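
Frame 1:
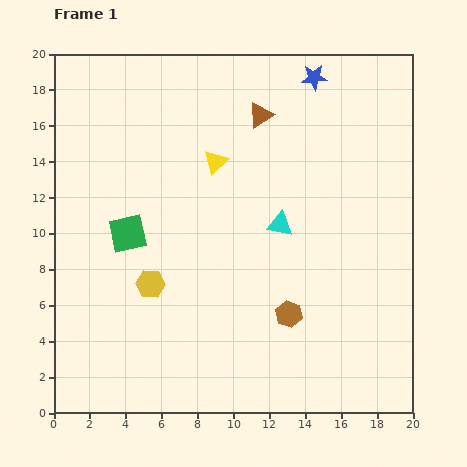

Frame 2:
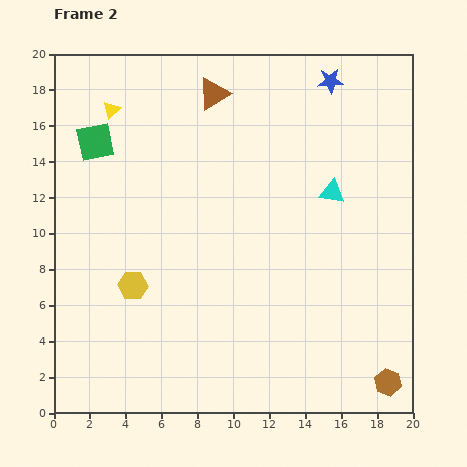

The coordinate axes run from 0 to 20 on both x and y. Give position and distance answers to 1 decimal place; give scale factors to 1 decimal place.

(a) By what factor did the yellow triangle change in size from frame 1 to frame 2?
0.7×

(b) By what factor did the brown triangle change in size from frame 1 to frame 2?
1.3×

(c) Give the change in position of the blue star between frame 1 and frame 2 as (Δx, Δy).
(0.9, -0.2)

The blue star was at (14.5, 18.7) in frame 1 and (15.4, 18.5) in frame 2.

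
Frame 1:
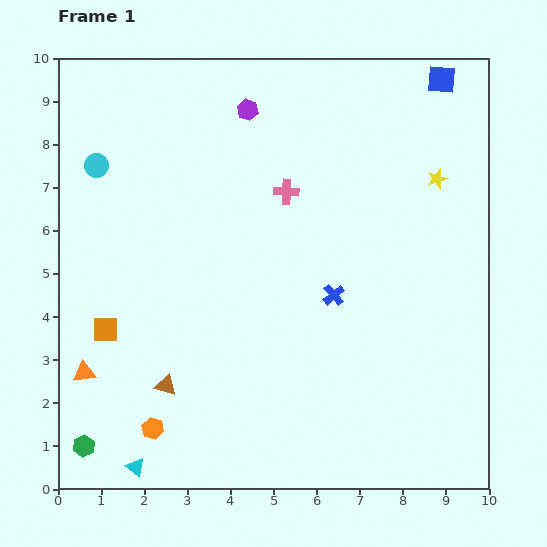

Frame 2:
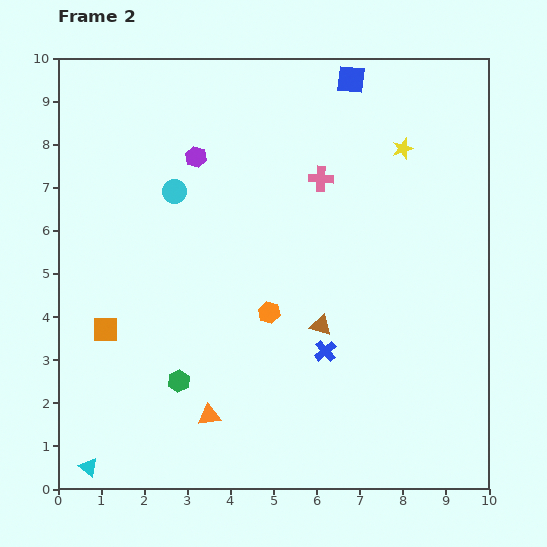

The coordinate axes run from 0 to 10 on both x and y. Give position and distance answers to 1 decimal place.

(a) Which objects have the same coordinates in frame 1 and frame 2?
the orange square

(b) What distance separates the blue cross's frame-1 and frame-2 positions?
1.3

The blue cross moved from (6.4, 4.5) to (6.2, 3.2), a distance of √(0.2² + 1.3²) ≈ 1.3.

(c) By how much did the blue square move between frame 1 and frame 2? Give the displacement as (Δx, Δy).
(-2.1, 0.0)

The blue square was at (8.9, 9.5) in frame 1 and (6.8, 9.5) in frame 2.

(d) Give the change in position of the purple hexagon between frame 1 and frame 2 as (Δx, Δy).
(-1.2, -1.1)

The purple hexagon was at (4.4, 8.8) in frame 1 and (3.2, 7.7) in frame 2.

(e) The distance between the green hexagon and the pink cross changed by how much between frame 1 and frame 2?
-1.8

Distance in frame 1: 7.5. Distance in frame 2: 5.7.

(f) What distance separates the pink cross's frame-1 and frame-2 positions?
0.9

The pink cross moved from (5.3, 6.9) to (6.1, 7.2), a distance of √(0.8² + 0.3²) ≈ 0.9.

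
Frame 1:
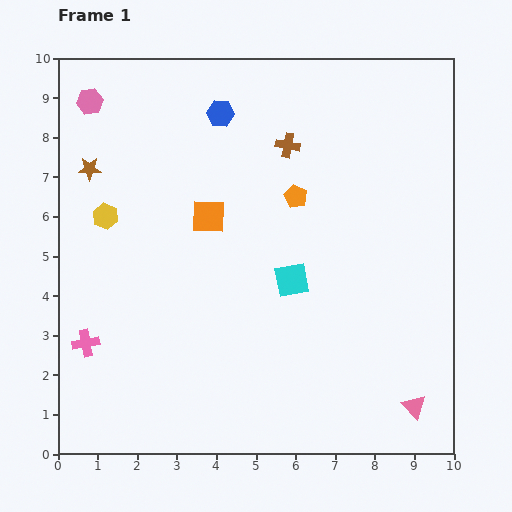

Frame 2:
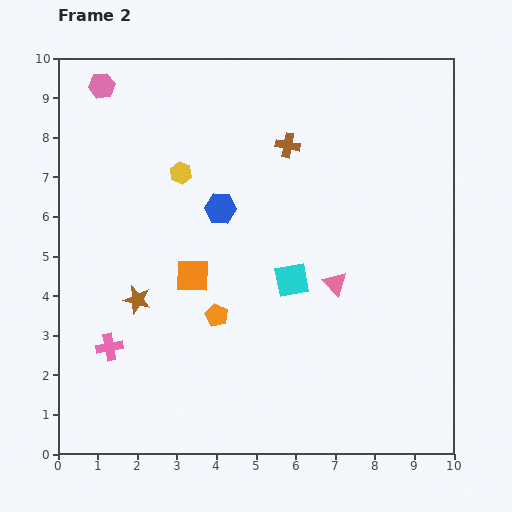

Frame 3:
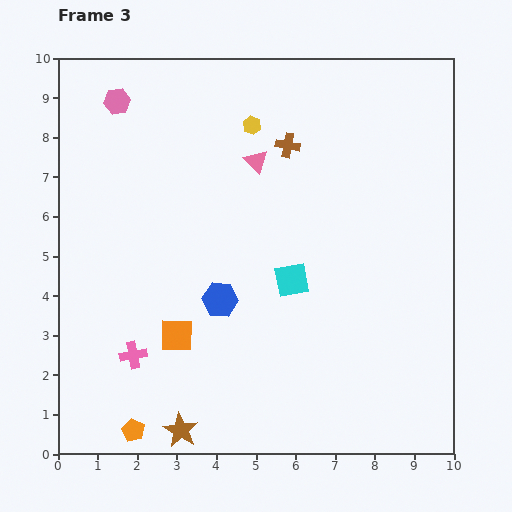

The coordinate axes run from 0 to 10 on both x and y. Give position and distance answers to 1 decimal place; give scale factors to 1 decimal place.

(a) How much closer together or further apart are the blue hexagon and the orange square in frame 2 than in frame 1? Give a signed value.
-0.8

Distance in frame 1: 2.6. Distance in frame 2: 1.8.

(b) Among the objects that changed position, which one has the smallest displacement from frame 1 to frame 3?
the pink hexagon

(moved 0.7)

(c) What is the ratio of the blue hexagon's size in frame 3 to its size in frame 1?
1.3×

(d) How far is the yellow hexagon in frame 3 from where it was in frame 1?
4.4

The yellow hexagon moved from (1.2, 6.0) to (4.9, 8.3), a distance of √(3.7² + 2.3²) ≈ 4.4.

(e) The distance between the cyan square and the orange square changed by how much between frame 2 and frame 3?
+0.7

Distance in frame 2: 2.5. Distance in frame 3: 3.2.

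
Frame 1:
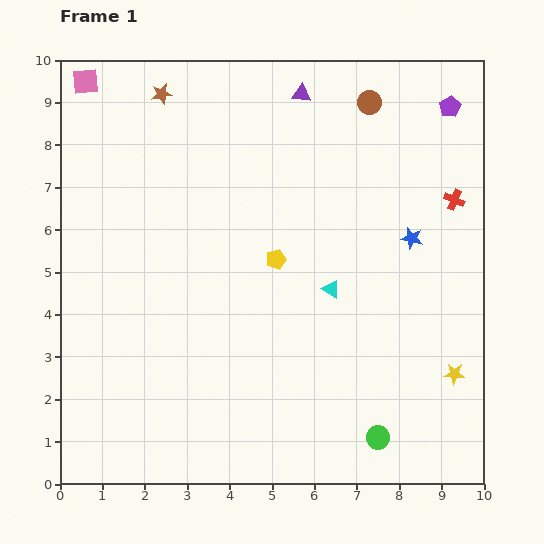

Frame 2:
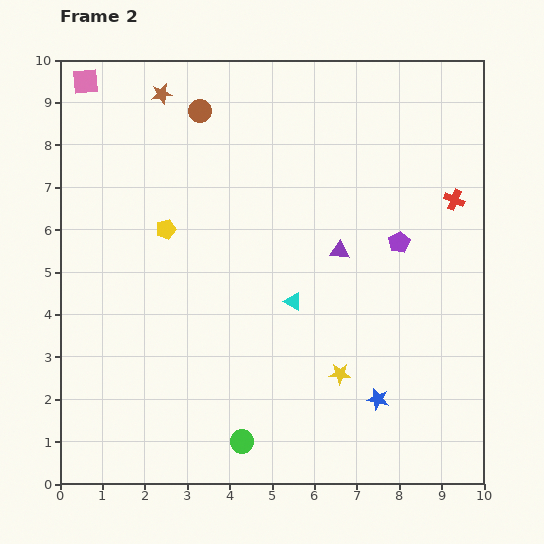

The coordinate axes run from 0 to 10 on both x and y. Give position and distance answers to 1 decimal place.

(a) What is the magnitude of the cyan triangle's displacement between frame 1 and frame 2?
0.9

The cyan triangle moved from (6.4, 4.6) to (5.5, 4.3), a distance of √(0.9² + 0.3²) ≈ 0.9.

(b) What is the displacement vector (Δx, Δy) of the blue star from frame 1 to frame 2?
(-0.8, -3.8)

The blue star was at (8.3, 5.8) in frame 1 and (7.5, 2.0) in frame 2.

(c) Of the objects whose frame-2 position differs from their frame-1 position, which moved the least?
the cyan triangle

(moved 0.9)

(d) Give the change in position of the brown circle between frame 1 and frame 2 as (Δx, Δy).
(-4.0, -0.2)

The brown circle was at (7.3, 9.0) in frame 1 and (3.3, 8.8) in frame 2.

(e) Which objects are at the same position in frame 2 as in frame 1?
the red cross, the pink square, the brown star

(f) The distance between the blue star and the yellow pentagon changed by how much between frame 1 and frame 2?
+3.2

Distance in frame 1: 3.2. Distance in frame 2: 6.4.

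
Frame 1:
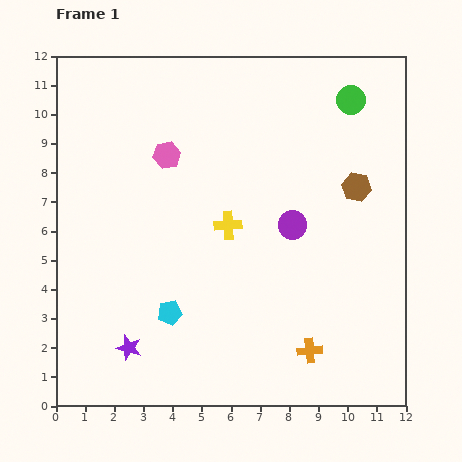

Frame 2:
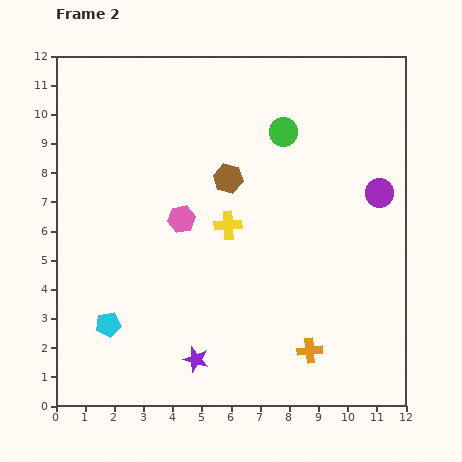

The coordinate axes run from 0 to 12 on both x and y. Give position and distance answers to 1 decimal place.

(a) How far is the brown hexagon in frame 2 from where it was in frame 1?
4.4

The brown hexagon moved from (10.3, 7.5) to (5.9, 7.8), a distance of √(4.4² + 0.3²) ≈ 4.4.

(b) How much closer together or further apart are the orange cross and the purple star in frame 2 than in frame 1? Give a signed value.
-2.3

Distance in frame 1: 6.2. Distance in frame 2: 3.9.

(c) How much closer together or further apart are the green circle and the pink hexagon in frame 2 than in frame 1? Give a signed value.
-2.0

Distance in frame 1: 6.6. Distance in frame 2: 4.6.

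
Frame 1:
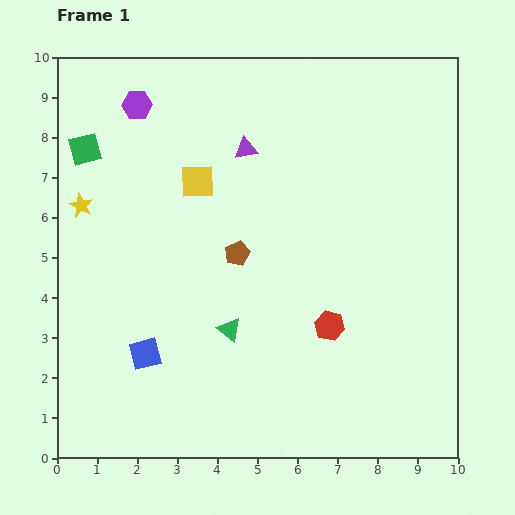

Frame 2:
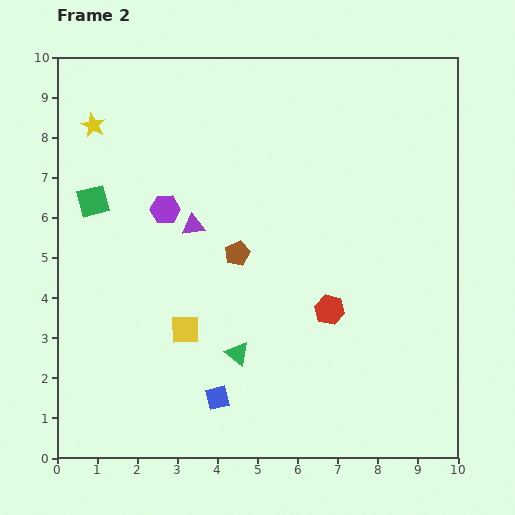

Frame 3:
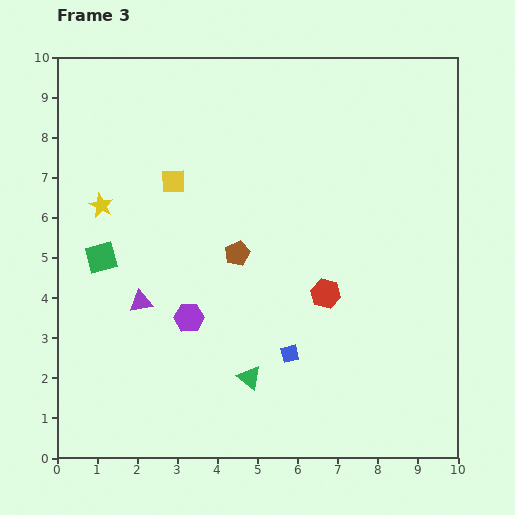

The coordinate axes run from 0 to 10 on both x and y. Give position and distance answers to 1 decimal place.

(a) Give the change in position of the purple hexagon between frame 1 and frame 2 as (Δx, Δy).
(0.7, -2.6)

The purple hexagon was at (2.0, 8.8) in frame 1 and (2.7, 6.2) in frame 2.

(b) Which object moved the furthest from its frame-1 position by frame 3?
the purple hexagon

(moved 5.5; next 4.6)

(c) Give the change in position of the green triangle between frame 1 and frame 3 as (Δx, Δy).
(0.5, -1.2)

The green triangle was at (4.3, 3.2) in frame 1 and (4.8, 2.0) in frame 3.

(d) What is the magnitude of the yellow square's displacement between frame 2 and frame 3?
3.7

The yellow square moved from (3.2, 3.2) to (2.9, 6.9), a distance of √(0.3² + 3.7²) ≈ 3.7.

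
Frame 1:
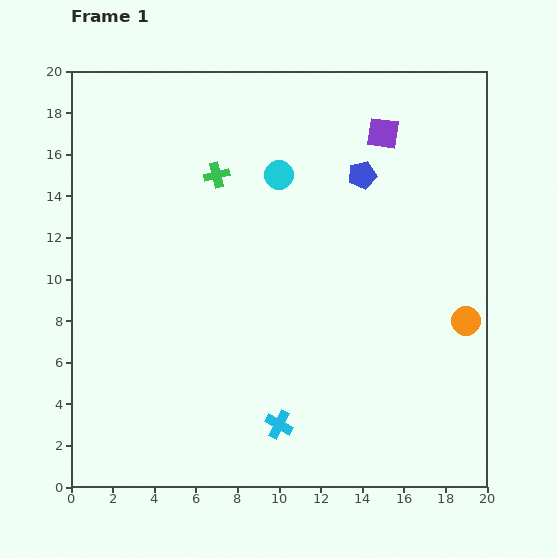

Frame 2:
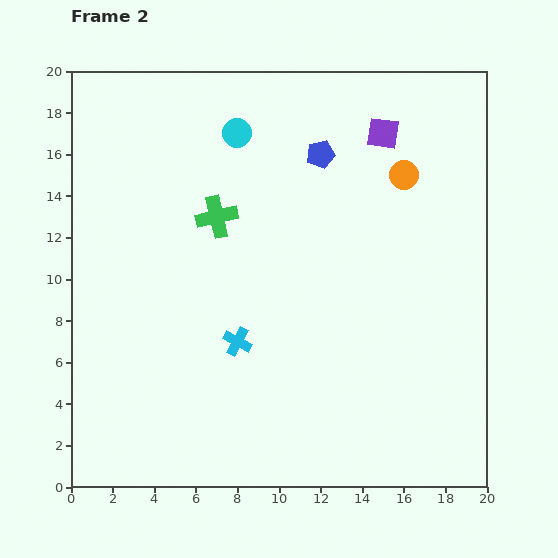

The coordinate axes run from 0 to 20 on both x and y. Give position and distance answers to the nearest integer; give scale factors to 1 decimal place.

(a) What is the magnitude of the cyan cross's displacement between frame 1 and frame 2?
4

The cyan cross moved from (10, 3) to (8, 7), a distance of √(2² + 4²) ≈ 4.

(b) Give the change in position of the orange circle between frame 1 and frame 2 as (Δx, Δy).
(-3, 7)

The orange circle was at (19, 8) in frame 1 and (16, 15) in frame 2.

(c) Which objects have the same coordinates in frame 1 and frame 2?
the purple square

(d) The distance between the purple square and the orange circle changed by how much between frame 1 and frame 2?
-8

Distance in frame 1: 10. Distance in frame 2: 2.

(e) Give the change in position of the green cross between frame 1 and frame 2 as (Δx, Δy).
(0, -2)

The green cross was at (7, 15) in frame 1 and (7, 13) in frame 2.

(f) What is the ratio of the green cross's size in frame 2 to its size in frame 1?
1.6×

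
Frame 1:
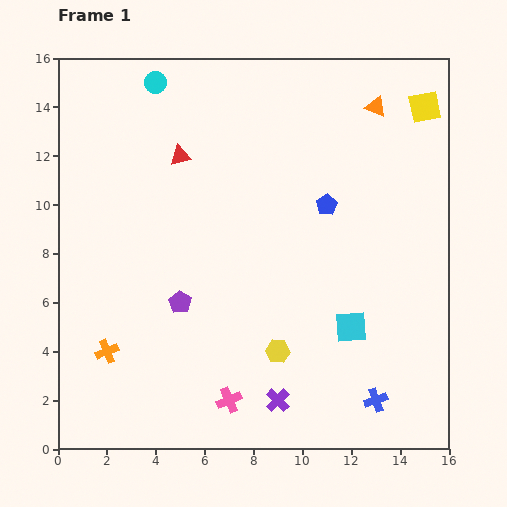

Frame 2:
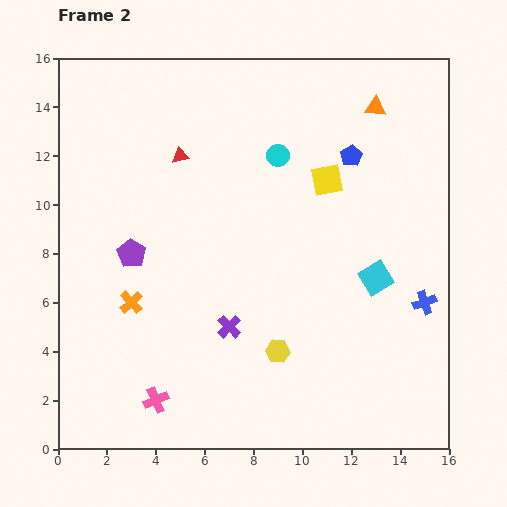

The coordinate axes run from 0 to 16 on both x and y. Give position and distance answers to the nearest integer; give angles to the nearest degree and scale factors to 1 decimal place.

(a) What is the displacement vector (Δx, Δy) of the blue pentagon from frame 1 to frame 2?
(1, 2)

The blue pentagon was at (11, 10) in frame 1 and (12, 12) in frame 2.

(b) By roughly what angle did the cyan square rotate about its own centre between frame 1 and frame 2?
28° counter-clockwise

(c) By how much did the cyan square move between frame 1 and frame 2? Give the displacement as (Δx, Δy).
(1, 2)

The cyan square was at (12, 5) in frame 1 and (13, 7) in frame 2.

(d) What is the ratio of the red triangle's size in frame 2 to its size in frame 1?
0.8×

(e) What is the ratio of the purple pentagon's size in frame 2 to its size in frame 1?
1.3×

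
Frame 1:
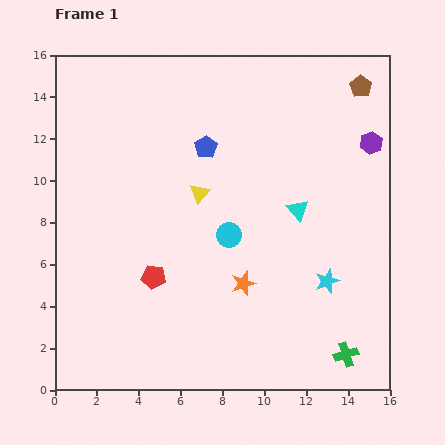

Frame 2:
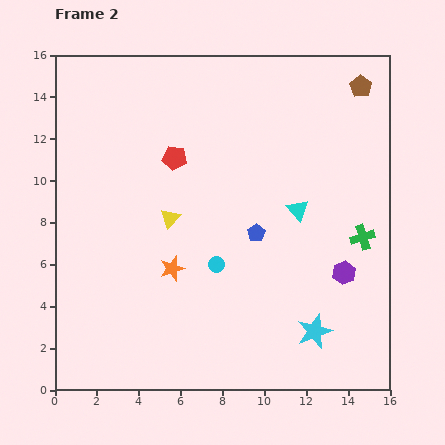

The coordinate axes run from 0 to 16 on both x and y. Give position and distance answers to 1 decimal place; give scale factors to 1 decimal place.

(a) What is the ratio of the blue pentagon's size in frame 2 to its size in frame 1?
0.8×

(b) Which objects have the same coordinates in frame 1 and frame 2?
the cyan triangle, the brown pentagon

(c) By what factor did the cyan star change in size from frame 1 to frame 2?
1.4×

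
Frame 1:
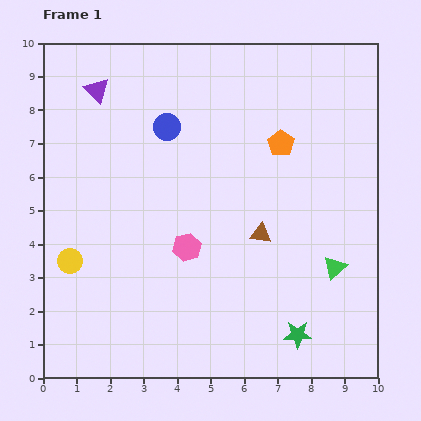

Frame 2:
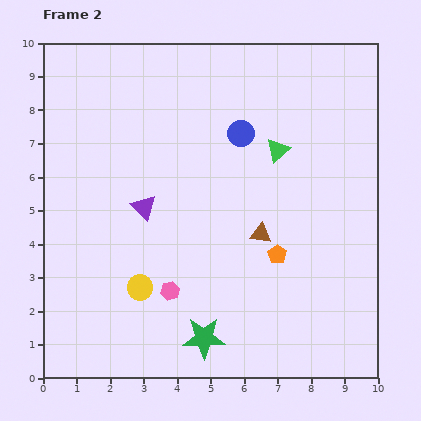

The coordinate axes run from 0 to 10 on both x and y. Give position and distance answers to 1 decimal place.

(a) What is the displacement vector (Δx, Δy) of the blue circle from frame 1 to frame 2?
(2.2, -0.2)

The blue circle was at (3.7, 7.5) in frame 1 and (5.9, 7.3) in frame 2.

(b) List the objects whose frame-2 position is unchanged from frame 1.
the brown triangle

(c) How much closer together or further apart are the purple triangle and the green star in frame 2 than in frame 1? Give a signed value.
-5.1

Distance in frame 1: 9.4. Distance in frame 2: 4.3.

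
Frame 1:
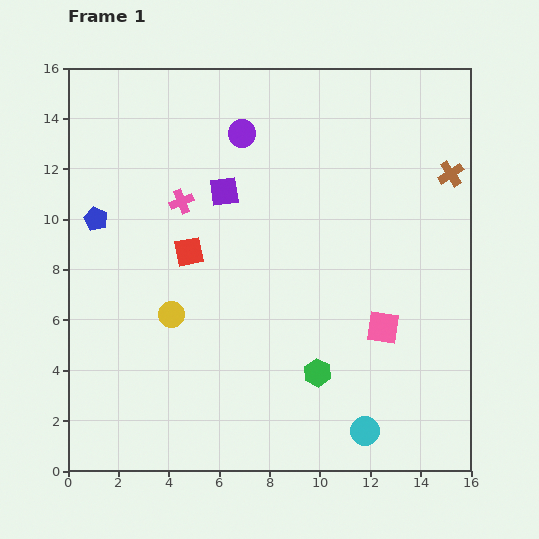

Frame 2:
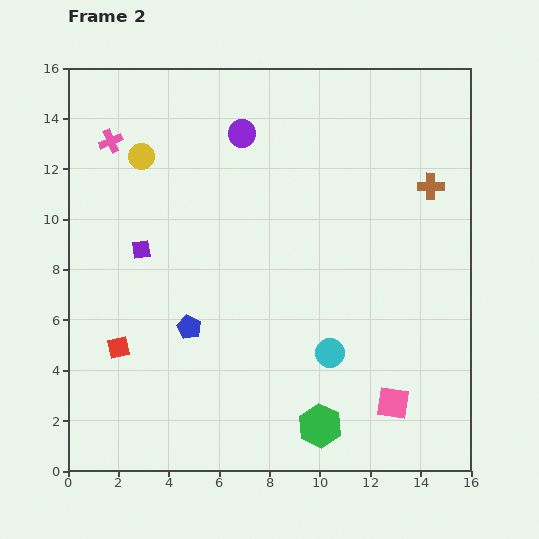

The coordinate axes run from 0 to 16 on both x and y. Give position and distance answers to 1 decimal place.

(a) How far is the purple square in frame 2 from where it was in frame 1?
4.0

The purple square moved from (6.2, 11.1) to (2.9, 8.8), a distance of √(3.3² + 2.3²) ≈ 4.0.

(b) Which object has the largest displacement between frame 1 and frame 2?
the yellow circle

(moved 6.4; next 5.7)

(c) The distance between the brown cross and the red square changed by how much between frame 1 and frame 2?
+3.1

Distance in frame 1: 10.9. Distance in frame 2: 14.0.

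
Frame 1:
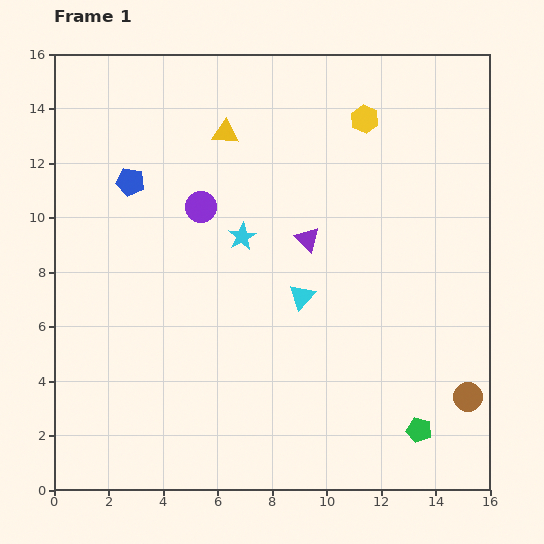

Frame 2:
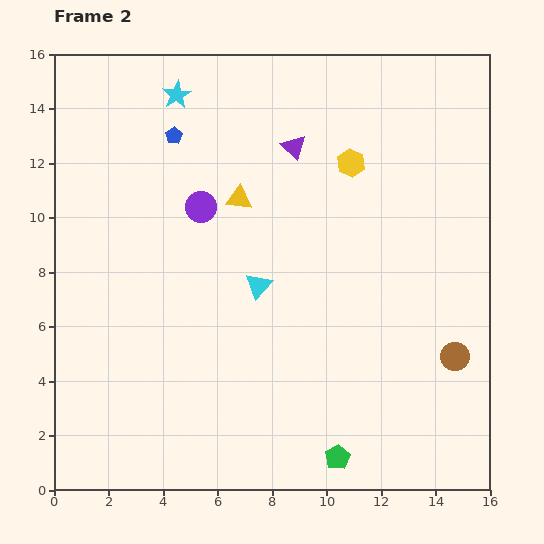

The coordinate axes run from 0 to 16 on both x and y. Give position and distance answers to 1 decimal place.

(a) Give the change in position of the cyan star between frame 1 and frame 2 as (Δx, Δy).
(-2.4, 5.2)

The cyan star was at (6.9, 9.3) in frame 1 and (4.5, 14.5) in frame 2.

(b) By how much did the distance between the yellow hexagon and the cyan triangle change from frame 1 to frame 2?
-1.3

Distance in frame 1: 6.9. Distance in frame 2: 5.6.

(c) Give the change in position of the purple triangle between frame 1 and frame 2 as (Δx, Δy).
(-0.5, 3.4)

The purple triangle was at (9.3, 9.2) in frame 1 and (8.8, 12.6) in frame 2.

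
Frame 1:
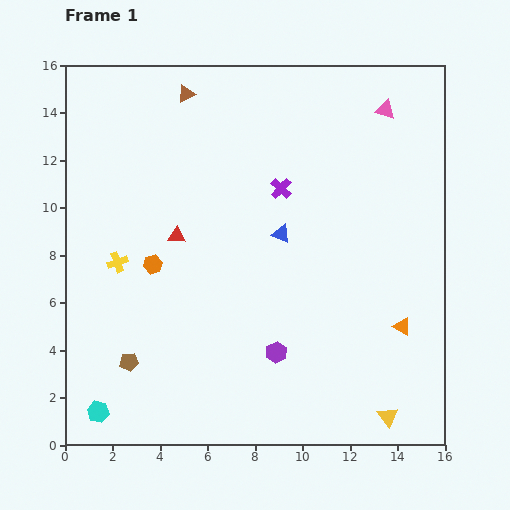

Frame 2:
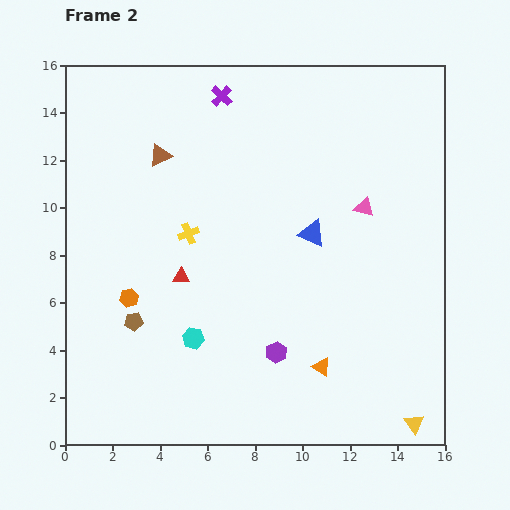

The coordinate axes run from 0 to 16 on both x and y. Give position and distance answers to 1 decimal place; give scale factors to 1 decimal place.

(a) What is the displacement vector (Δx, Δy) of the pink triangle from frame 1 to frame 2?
(-0.9, -4.1)

The pink triangle was at (13.5, 14.1) in frame 1 and (12.6, 10.0) in frame 2.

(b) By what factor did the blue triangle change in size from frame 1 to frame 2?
1.5×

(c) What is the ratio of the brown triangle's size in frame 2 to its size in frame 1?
1.3×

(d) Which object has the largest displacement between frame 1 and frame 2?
the cyan hexagon

(moved 5.1; next 4.6)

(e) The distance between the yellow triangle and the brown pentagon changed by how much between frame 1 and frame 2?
+1.5

Distance in frame 1: 11.1. Distance in frame 2: 12.6.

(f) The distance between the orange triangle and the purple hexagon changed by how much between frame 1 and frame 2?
-3.4

Distance in frame 1: 5.4. Distance in frame 2: 2.0.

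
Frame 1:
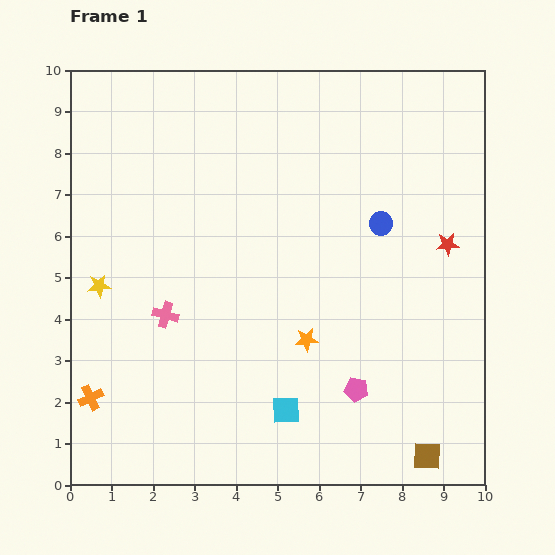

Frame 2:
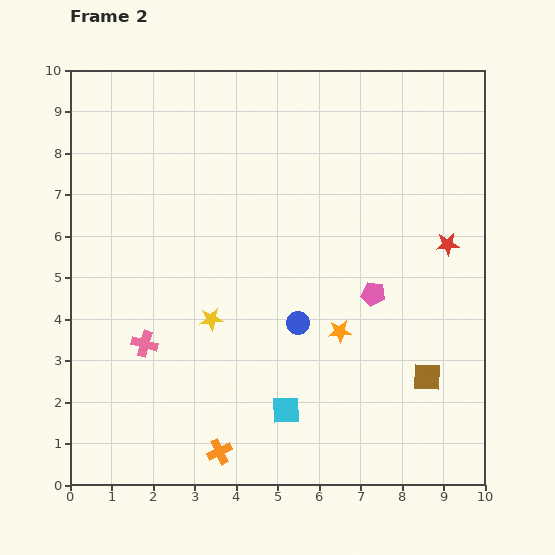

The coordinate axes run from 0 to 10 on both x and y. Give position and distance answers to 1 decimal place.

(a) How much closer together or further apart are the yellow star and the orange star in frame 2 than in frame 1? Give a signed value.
-2.1

Distance in frame 1: 5.2. Distance in frame 2: 3.1.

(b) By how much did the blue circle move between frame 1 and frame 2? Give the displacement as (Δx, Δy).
(-2.0, -2.4)

The blue circle was at (7.5, 6.3) in frame 1 and (5.5, 3.9) in frame 2.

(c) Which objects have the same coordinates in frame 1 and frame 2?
the red star, the cyan square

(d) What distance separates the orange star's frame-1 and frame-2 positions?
0.8

The orange star moved from (5.7, 3.5) to (6.5, 3.7), a distance of √(0.8² + 0.2²) ≈ 0.8.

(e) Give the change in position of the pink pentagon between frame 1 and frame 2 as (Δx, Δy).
(0.4, 2.3)

The pink pentagon was at (6.9, 2.3) in frame 1 and (7.3, 4.6) in frame 2.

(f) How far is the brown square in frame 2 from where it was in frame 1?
1.9

The brown square moved from (8.6, 0.7) to (8.6, 2.6), a distance of √(0.0² + 1.9²) ≈ 1.9.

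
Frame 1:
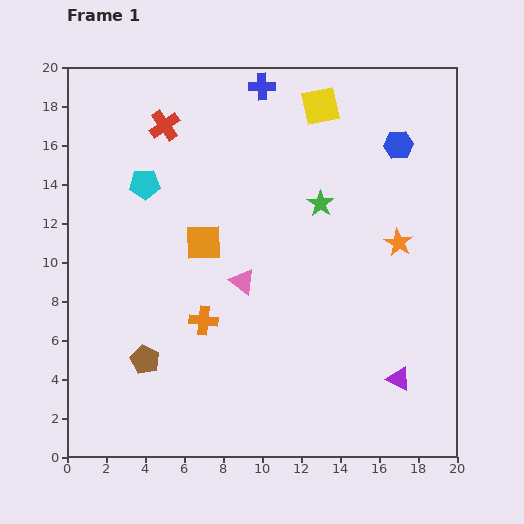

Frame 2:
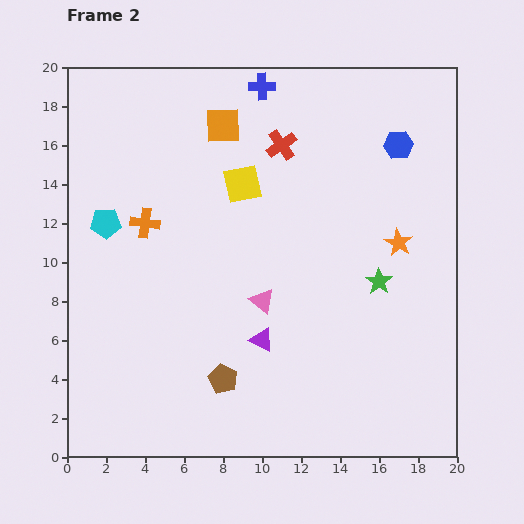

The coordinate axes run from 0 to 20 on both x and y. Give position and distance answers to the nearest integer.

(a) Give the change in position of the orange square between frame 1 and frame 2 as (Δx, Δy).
(1, 6)

The orange square was at (7, 11) in frame 1 and (8, 17) in frame 2.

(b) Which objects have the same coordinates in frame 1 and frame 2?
the orange star, the blue hexagon, the blue cross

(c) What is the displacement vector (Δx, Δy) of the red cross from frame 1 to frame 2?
(6, -1)

The red cross was at (5, 17) in frame 1 and (11, 16) in frame 2.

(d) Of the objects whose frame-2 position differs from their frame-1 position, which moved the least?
the pink triangle

(moved 1)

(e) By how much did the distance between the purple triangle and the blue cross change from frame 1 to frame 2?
-4

Distance in frame 1: 17. Distance in frame 2: 13.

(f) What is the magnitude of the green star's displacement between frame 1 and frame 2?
5

The green star moved from (13, 13) to (16, 9), a distance of √(3² + 4²) ≈ 5.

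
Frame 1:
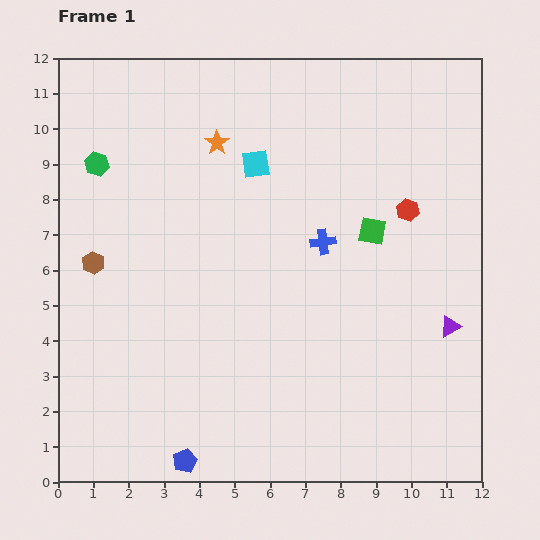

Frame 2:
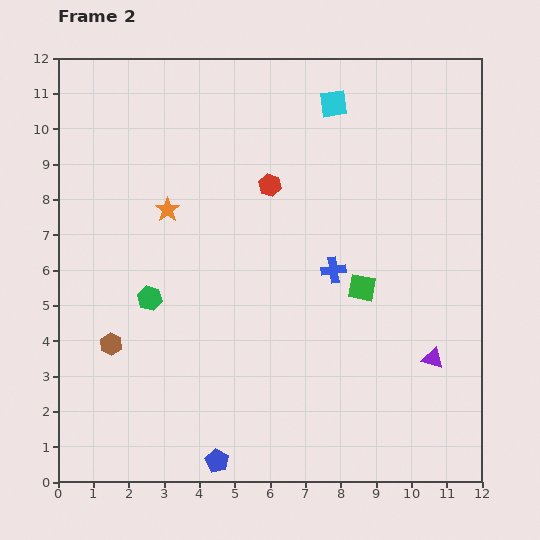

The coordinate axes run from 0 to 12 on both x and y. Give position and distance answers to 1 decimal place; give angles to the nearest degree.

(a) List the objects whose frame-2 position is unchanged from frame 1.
none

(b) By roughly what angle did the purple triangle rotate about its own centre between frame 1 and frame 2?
45° clockwise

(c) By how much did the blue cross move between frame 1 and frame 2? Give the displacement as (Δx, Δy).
(0.3, -0.8)

The blue cross was at (7.5, 6.8) in frame 1 and (7.8, 6.0) in frame 2.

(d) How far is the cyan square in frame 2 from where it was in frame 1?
2.8

The cyan square moved from (5.6, 9.0) to (7.8, 10.7), a distance of √(2.2² + 1.7²) ≈ 2.8.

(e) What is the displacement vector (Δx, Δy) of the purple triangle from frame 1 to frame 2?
(-0.5, -0.9)

The purple triangle was at (11.1, 4.4) in frame 1 and (10.6, 3.5) in frame 2.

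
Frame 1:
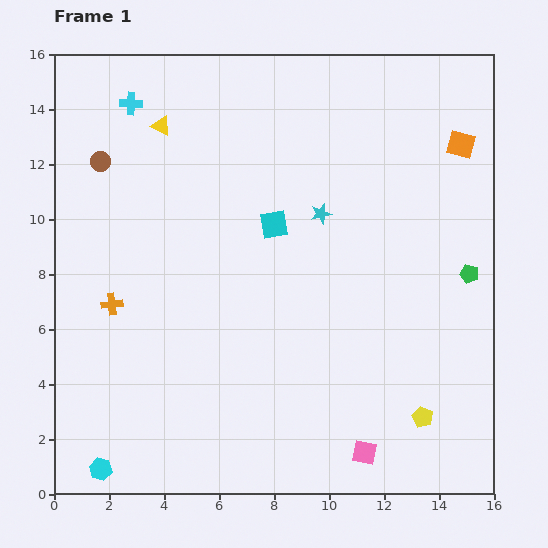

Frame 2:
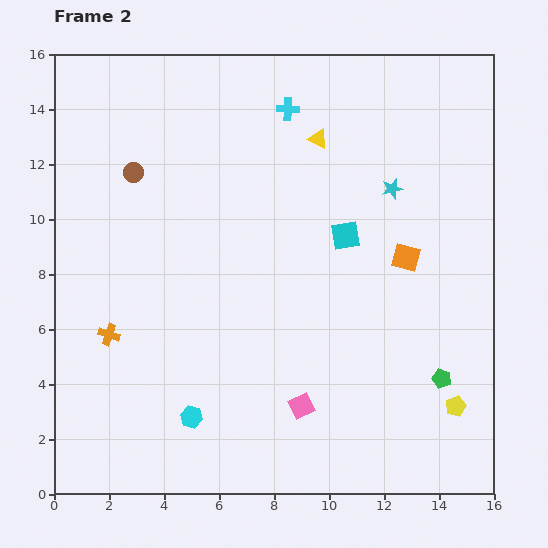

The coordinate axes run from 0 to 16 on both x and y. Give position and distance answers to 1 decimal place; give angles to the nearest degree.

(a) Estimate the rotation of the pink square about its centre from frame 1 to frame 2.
38° counter-clockwise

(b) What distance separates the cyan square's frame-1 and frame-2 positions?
2.6

The cyan square moved from (8.0, 9.8) to (10.6, 9.4), a distance of √(2.6² + 0.4²) ≈ 2.6.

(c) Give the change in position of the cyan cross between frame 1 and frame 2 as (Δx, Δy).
(5.7, -0.2)

The cyan cross was at (2.8, 14.2) in frame 1 and (8.5, 14.0) in frame 2.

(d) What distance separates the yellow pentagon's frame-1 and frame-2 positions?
1.3

The yellow pentagon moved from (13.4, 2.8) to (14.6, 3.2), a distance of √(1.2² + 0.4²) ≈ 1.3.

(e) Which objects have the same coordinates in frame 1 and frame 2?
none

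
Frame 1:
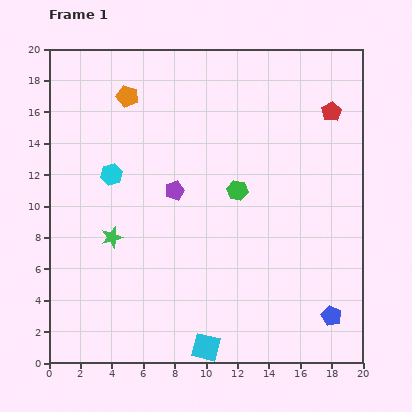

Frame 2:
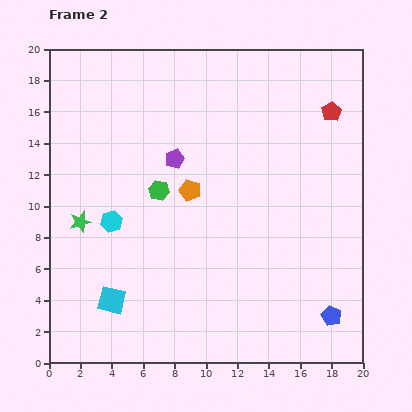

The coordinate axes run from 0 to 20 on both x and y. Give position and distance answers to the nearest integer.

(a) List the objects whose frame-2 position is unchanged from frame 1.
the red pentagon, the blue pentagon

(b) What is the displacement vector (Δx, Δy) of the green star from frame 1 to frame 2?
(-2, 1)

The green star was at (4, 8) in frame 1 and (2, 9) in frame 2.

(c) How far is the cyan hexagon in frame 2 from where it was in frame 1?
3

The cyan hexagon moved from (4, 12) to (4, 9), a distance of √(0² + 3²) ≈ 3.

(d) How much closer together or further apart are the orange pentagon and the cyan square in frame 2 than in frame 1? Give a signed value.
-8

Distance in frame 1: 17. Distance in frame 2: 9.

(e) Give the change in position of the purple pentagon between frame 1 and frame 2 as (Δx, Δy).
(0, 2)

The purple pentagon was at (8, 11) in frame 1 and (8, 13) in frame 2.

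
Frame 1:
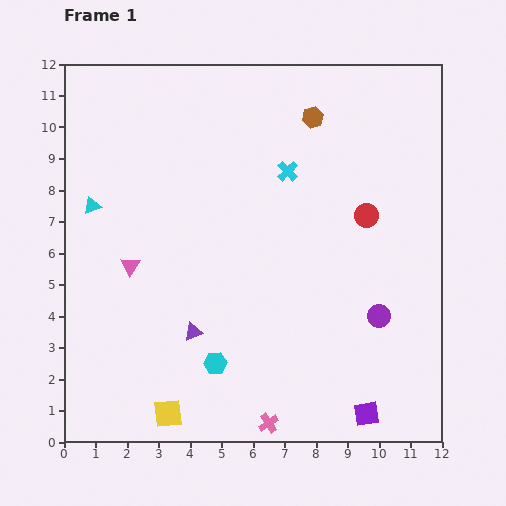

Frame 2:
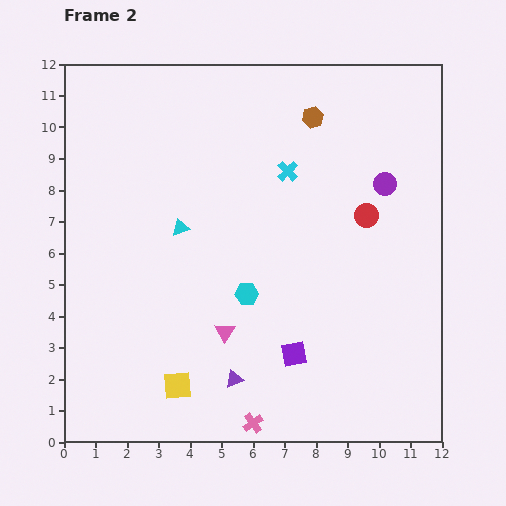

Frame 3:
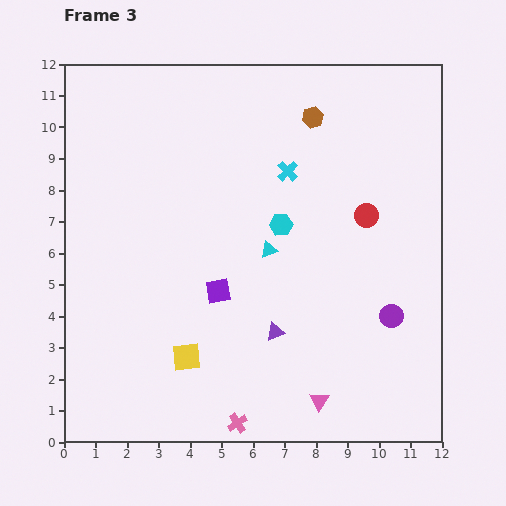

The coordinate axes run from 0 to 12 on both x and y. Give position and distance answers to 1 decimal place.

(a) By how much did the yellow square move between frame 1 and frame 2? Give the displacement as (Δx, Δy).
(0.3, 0.9)

The yellow square was at (3.3, 0.9) in frame 1 and (3.6, 1.8) in frame 2.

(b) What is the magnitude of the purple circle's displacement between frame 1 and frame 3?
0.4

The purple circle moved from (10.0, 4.0) to (10.4, 4.0), a distance of √(0.4² + 0.0²) ≈ 0.4.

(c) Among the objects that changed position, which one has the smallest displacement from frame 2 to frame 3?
the pink cross

(moved 0.5)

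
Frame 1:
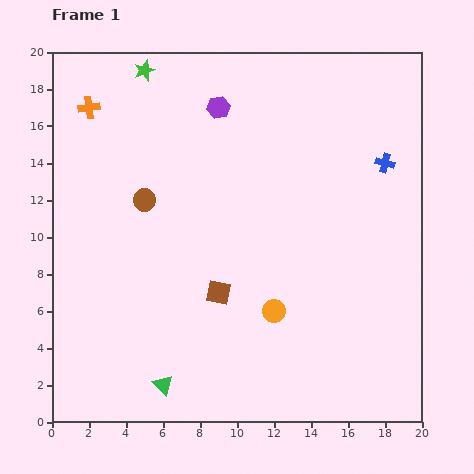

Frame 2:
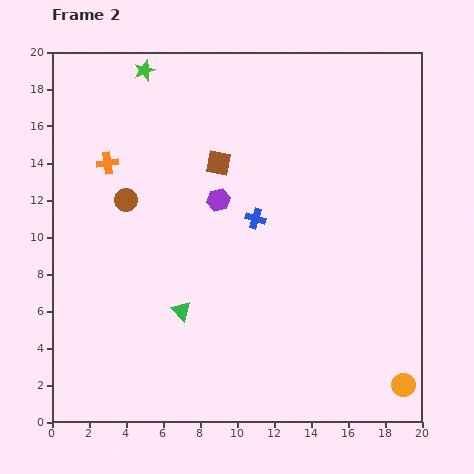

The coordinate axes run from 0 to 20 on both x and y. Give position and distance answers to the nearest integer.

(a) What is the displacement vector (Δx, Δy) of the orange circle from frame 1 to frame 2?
(7, -4)

The orange circle was at (12, 6) in frame 1 and (19, 2) in frame 2.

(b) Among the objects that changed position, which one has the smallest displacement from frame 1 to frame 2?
the brown circle

(moved 1)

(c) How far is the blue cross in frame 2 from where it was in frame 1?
8

The blue cross moved from (18, 14) to (11, 11), a distance of √(7² + 3²) ≈ 8.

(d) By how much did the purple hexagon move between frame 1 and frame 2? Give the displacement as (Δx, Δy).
(0, -5)

The purple hexagon was at (9, 17) in frame 1 and (9, 12) in frame 2.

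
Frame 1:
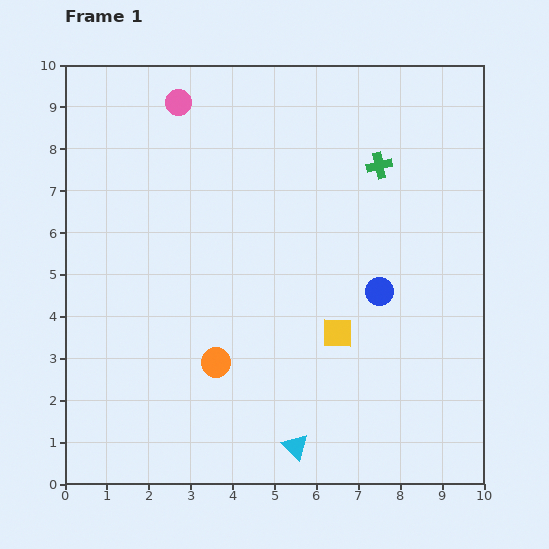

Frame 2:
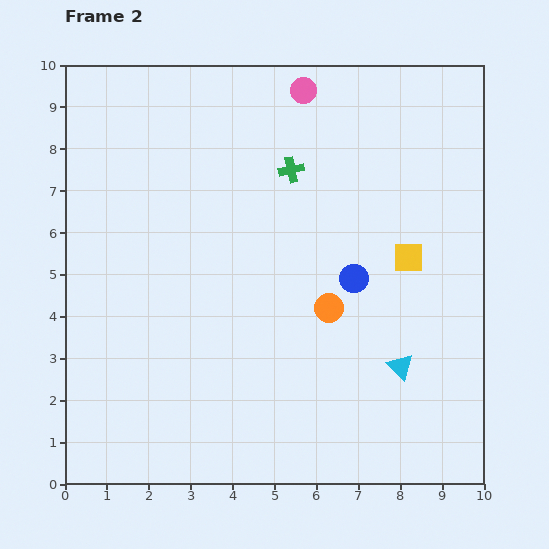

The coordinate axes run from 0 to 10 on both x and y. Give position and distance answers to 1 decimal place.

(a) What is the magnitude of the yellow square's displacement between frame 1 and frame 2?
2.5

The yellow square moved from (6.5, 3.6) to (8.2, 5.4), a distance of √(1.7² + 1.8²) ≈ 2.5.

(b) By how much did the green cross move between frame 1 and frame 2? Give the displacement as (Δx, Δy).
(-2.1, -0.1)

The green cross was at (7.5, 7.6) in frame 1 and (5.4, 7.5) in frame 2.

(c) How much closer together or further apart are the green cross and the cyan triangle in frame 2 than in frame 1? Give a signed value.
-1.6

Distance in frame 1: 7.0. Distance in frame 2: 5.4.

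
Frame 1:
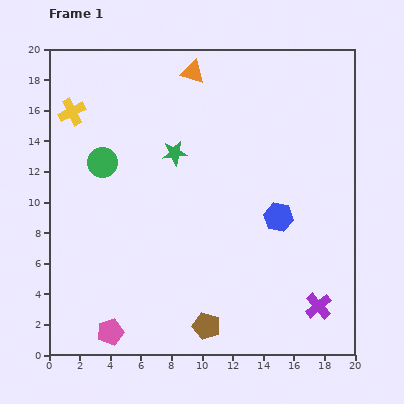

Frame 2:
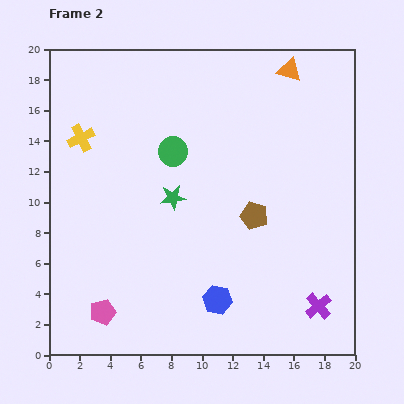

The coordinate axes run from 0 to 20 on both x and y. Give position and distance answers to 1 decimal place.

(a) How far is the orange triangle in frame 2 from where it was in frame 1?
6.3

The orange triangle moved from (9.4, 18.5) to (15.7, 18.6), a distance of √(6.3² + 0.1²) ≈ 6.3.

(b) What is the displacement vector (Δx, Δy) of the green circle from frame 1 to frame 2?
(4.6, 0.7)

The green circle was at (3.5, 12.6) in frame 1 and (8.1, 13.3) in frame 2.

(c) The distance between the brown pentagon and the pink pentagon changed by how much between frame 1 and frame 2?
+5.4

Distance in frame 1: 6.3. Distance in frame 2: 11.7.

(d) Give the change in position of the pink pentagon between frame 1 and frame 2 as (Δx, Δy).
(-0.5, 1.3)

The pink pentagon was at (4.0, 1.5) in frame 1 and (3.5, 2.8) in frame 2.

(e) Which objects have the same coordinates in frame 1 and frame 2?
the purple cross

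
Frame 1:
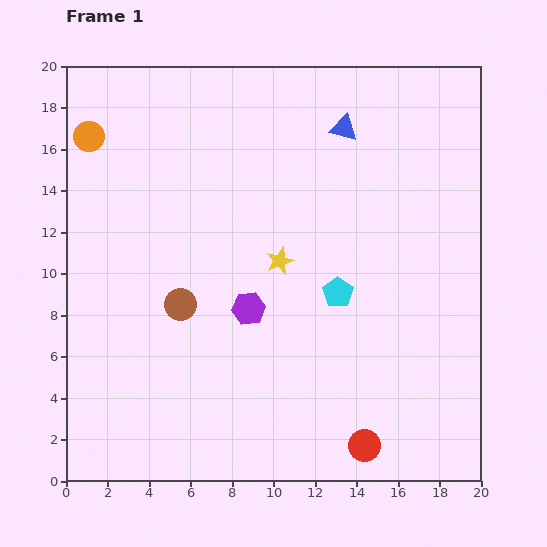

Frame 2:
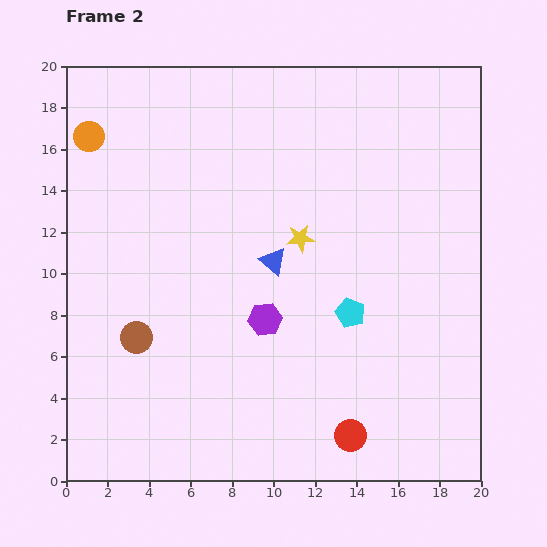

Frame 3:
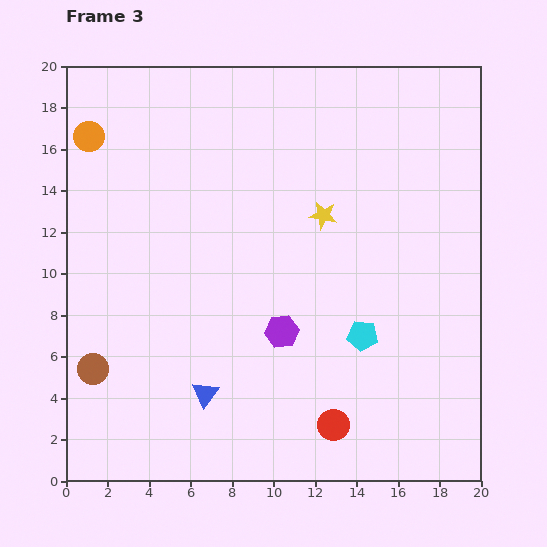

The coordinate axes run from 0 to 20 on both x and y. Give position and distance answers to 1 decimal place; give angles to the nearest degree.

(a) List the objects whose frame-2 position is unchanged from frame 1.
the orange circle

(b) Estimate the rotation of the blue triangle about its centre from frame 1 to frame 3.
52° clockwise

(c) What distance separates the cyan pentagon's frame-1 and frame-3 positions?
2.4

The cyan pentagon moved from (13.1, 9.1) to (14.3, 7.0), a distance of √(1.2² + 2.1²) ≈ 2.4.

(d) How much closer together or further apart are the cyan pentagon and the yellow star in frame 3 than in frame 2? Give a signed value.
+1.8

Distance in frame 2: 4.3. Distance in frame 3: 6.1.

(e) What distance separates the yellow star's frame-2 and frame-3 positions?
1.6

The yellow star moved from (11.3, 11.7) to (12.4, 12.8), a distance of √(1.1² + 1.1²) ≈ 1.6.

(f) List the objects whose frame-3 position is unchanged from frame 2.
the orange circle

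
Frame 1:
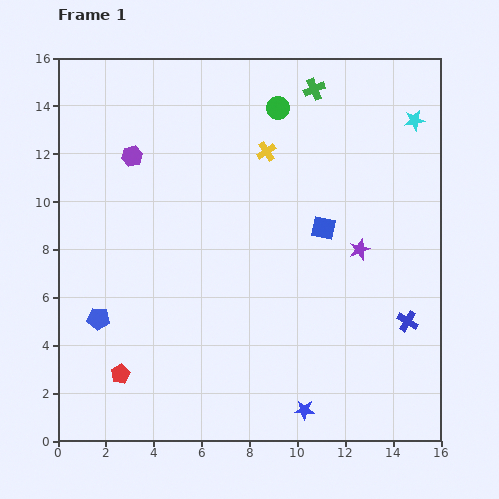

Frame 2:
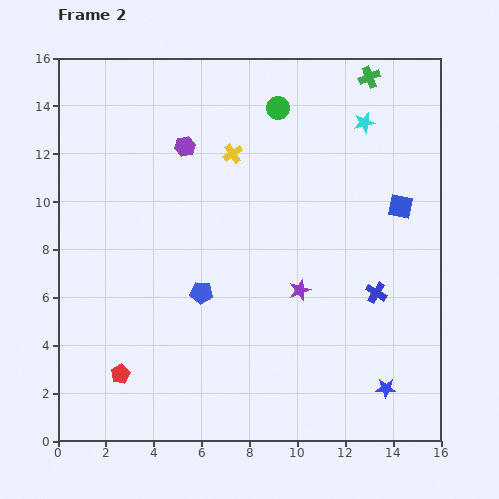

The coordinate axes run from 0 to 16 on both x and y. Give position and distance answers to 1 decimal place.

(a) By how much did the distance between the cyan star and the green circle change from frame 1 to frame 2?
-2.1

Distance in frame 1: 5.7. Distance in frame 2: 3.6.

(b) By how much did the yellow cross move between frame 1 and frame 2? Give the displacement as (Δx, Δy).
(-1.4, -0.1)

The yellow cross was at (8.7, 12.1) in frame 1 and (7.3, 12.0) in frame 2.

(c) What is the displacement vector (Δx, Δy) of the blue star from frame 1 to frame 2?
(3.4, 0.9)

The blue star was at (10.3, 1.3) in frame 1 and (13.7, 2.2) in frame 2.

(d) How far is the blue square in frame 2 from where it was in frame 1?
3.3

The blue square moved from (11.1, 8.9) to (14.3, 9.8), a distance of √(3.2² + 0.9²) ≈ 3.3.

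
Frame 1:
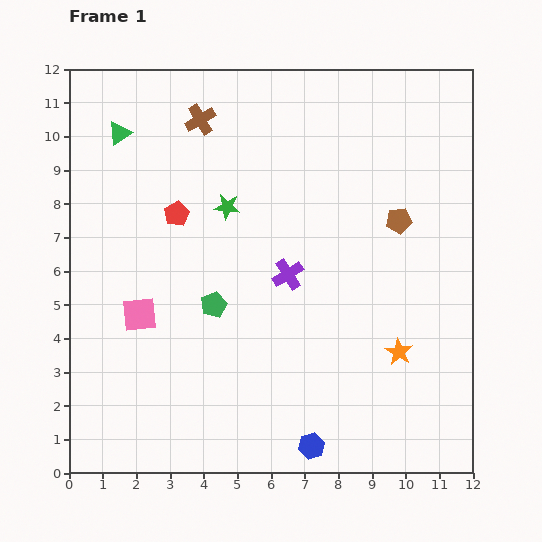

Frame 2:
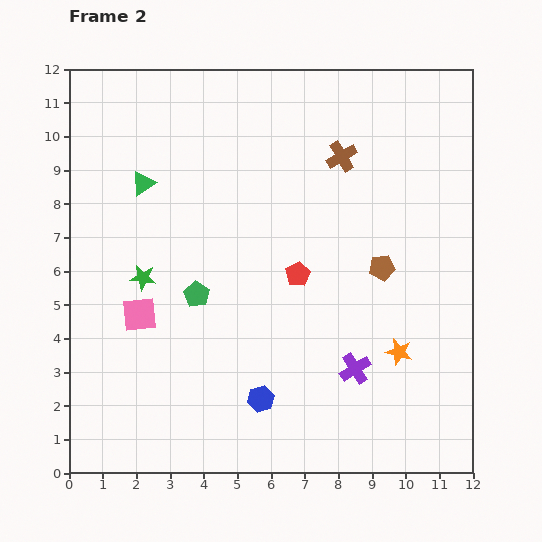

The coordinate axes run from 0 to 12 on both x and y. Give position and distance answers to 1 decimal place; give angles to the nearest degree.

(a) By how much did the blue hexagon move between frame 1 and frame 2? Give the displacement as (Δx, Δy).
(-1.5, 1.4)

The blue hexagon was at (7.2, 0.8) in frame 1 and (5.7, 2.2) in frame 2.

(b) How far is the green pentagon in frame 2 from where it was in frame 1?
0.6

The green pentagon moved from (4.3, 5.0) to (3.8, 5.3), a distance of √(0.5² + 0.3²) ≈ 0.6.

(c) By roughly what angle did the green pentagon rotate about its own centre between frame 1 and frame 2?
17° counter-clockwise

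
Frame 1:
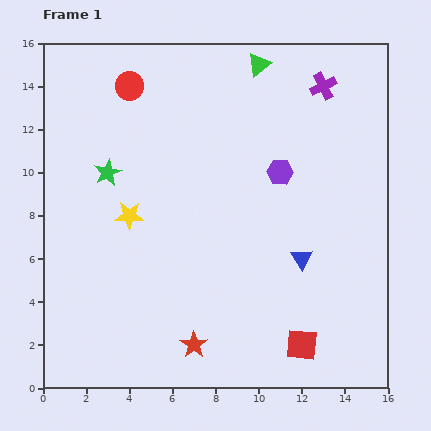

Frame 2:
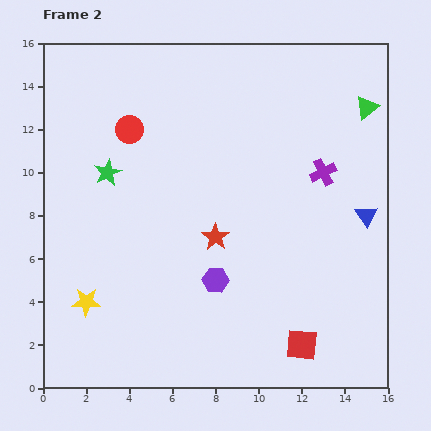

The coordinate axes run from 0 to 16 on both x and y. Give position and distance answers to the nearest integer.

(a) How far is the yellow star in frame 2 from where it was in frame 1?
4

The yellow star moved from (4, 8) to (2, 4), a distance of √(2² + 4²) ≈ 4.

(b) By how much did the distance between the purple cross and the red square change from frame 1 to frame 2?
-4

Distance in frame 1: 12. Distance in frame 2: 8.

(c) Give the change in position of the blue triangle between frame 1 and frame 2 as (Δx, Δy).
(3, 2)

The blue triangle was at (12, 6) in frame 1 and (15, 8) in frame 2.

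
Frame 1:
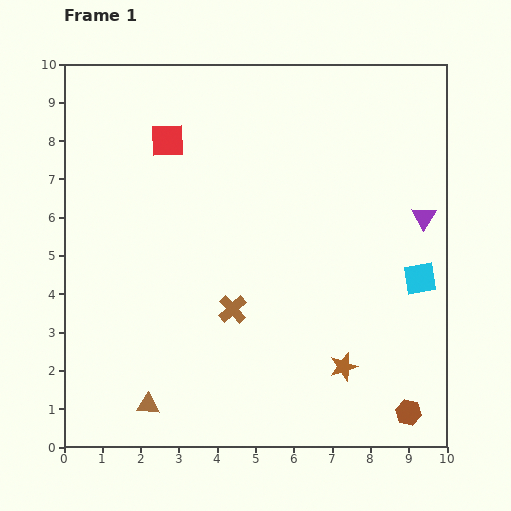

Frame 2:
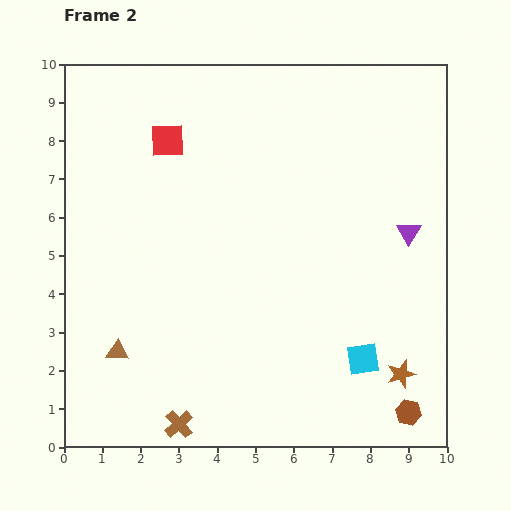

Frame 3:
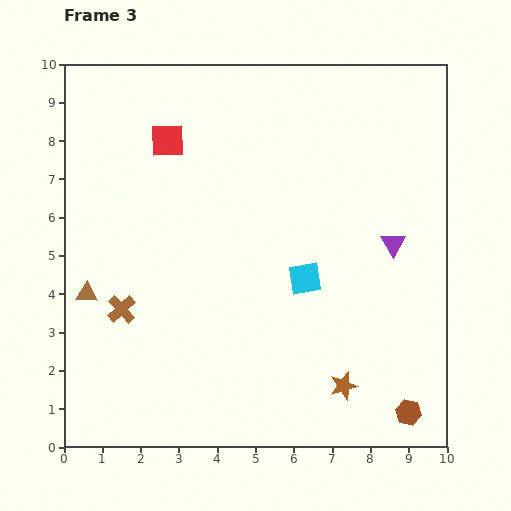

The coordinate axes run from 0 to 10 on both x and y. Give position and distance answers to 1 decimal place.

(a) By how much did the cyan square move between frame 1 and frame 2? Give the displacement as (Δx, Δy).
(-1.5, -2.1)

The cyan square was at (9.3, 4.4) in frame 1 and (7.8, 2.3) in frame 2.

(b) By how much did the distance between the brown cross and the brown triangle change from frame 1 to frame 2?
-0.8

Distance in frame 1: 3.3. Distance in frame 2: 2.5.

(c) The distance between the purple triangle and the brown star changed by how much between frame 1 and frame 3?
-0.5

Distance in frame 1: 4.4. Distance in frame 3: 3.9.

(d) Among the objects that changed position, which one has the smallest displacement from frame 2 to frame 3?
the purple triangle

(moved 0.5)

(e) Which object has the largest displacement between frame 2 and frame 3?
the brown cross

(moved 3.4; next 2.6)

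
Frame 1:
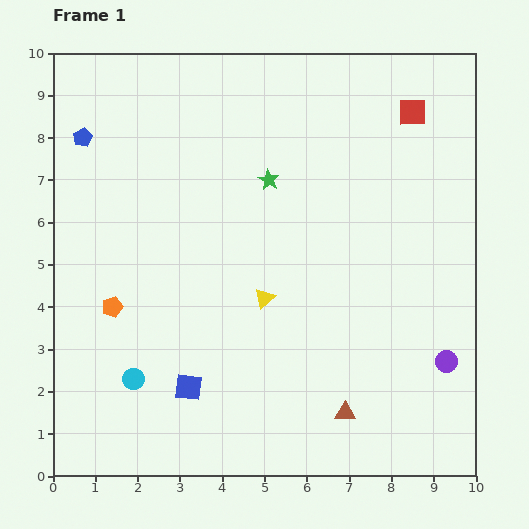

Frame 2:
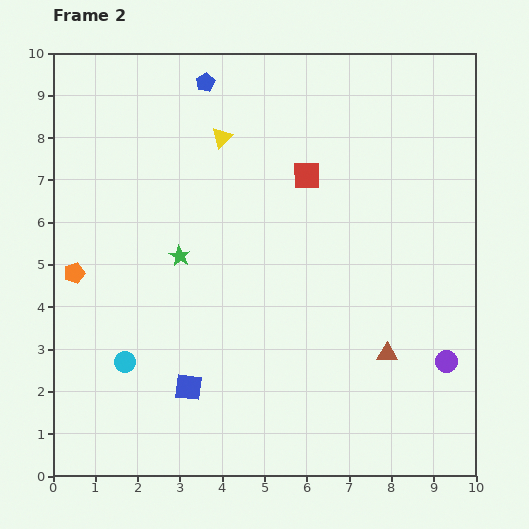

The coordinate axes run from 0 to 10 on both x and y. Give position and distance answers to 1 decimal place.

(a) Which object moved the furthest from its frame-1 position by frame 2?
the yellow triangle

(moved 3.9; next 3.2)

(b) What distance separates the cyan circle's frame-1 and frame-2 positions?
0.4

The cyan circle moved from (1.9, 2.3) to (1.7, 2.7), a distance of √(0.2² + 0.4²) ≈ 0.4.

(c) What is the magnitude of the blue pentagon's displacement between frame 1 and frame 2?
3.2

The blue pentagon moved from (0.7, 8.0) to (3.6, 9.3), a distance of √(2.9² + 1.3²) ≈ 3.2.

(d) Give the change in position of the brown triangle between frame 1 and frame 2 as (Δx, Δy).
(1.0, 1.4)

The brown triangle was at (6.9, 1.5) in frame 1 and (7.9, 2.9) in frame 2.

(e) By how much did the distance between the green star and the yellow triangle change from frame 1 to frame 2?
+0.2

Distance in frame 1: 2.8. Distance in frame 2: 3.0.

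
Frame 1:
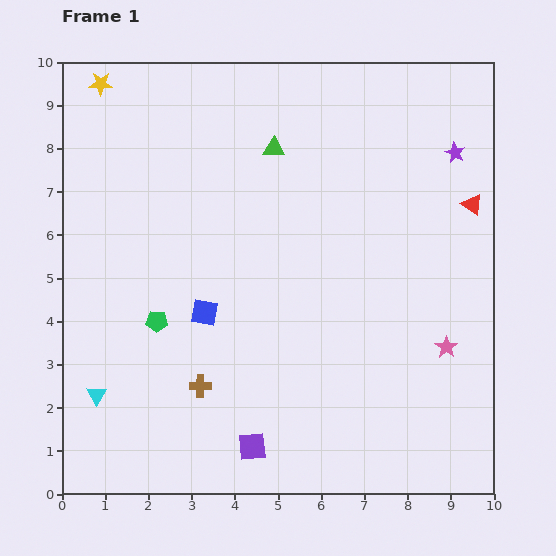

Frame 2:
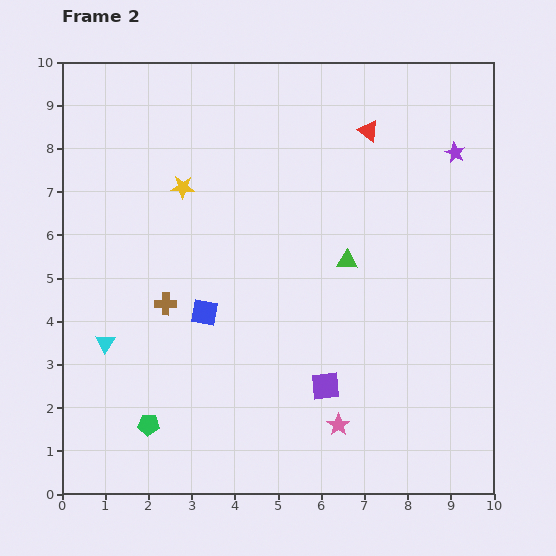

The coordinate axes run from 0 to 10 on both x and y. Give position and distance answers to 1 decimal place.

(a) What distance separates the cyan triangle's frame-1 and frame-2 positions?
1.2

The cyan triangle moved from (0.8, 2.3) to (1.0, 3.5), a distance of √(0.2² + 1.2²) ≈ 1.2.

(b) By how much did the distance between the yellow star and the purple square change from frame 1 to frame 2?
-3.4

Distance in frame 1: 9.1. Distance in frame 2: 5.7.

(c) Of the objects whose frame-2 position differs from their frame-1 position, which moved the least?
the cyan triangle

(moved 1.2)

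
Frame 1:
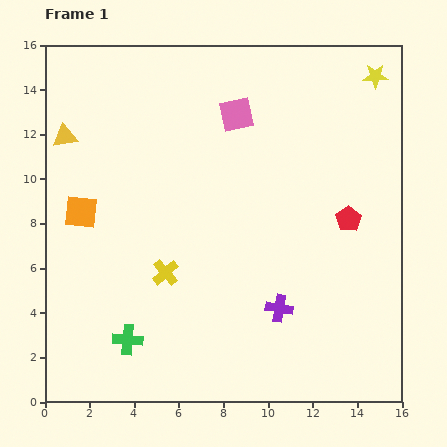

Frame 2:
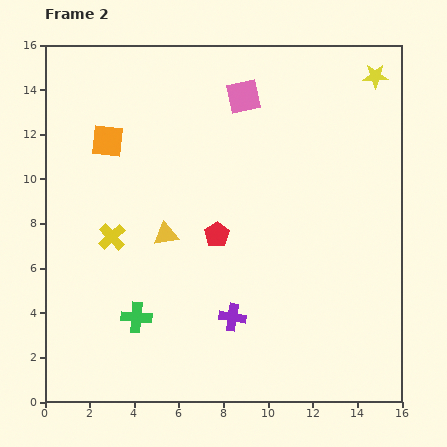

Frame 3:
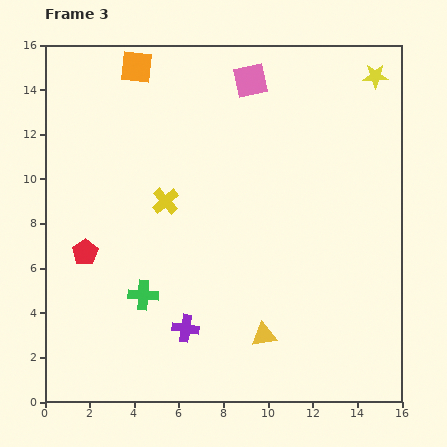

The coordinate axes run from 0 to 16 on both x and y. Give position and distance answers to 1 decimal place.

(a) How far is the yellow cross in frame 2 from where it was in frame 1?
2.9

The yellow cross moved from (5.4, 5.8) to (3.0, 7.4), a distance of √(2.4² + 1.6²) ≈ 2.9.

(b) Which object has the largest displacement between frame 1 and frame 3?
the yellow triangle

(moved 12.6; next 11.9)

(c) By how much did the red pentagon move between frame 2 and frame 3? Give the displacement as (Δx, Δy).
(-5.9, -0.8)

The red pentagon was at (7.7, 7.5) in frame 2 and (1.8, 6.7) in frame 3.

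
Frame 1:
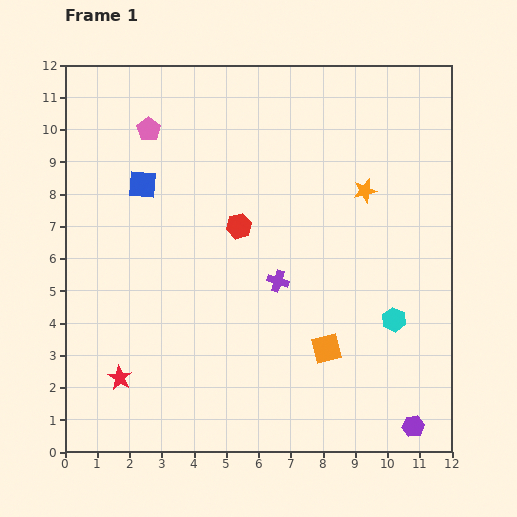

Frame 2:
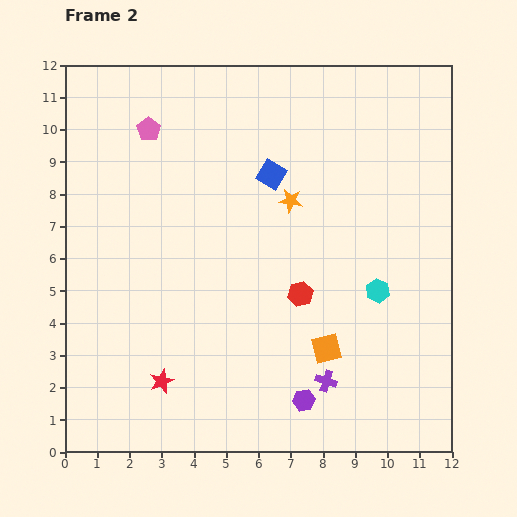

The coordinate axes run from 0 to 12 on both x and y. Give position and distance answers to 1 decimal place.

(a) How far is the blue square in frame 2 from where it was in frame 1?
4.0

The blue square moved from (2.4, 8.3) to (6.4, 8.6), a distance of √(4.0² + 0.3²) ≈ 4.0.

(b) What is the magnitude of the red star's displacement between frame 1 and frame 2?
1.3

The red star moved from (1.7, 2.3) to (3.0, 2.2), a distance of √(1.3² + 0.1²) ≈ 1.3.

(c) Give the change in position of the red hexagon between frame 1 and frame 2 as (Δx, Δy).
(1.9, -2.1)

The red hexagon was at (5.4, 7.0) in frame 1 and (7.3, 4.9) in frame 2.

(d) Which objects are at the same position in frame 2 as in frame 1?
the orange square, the pink pentagon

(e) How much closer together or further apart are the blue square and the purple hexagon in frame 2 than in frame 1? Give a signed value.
-4.2

Distance in frame 1: 11.3. Distance in frame 2: 7.1.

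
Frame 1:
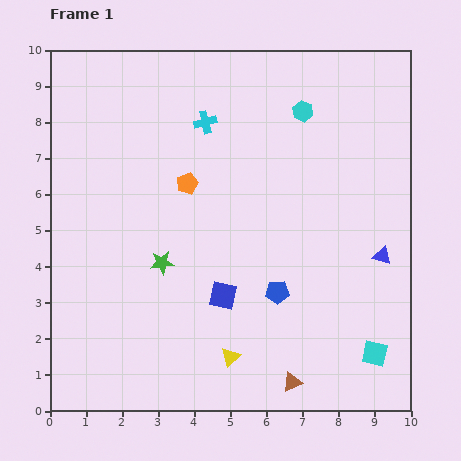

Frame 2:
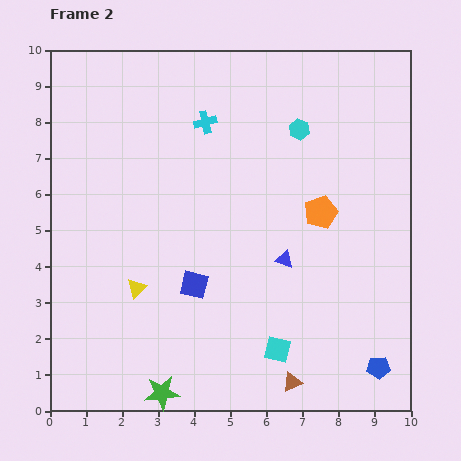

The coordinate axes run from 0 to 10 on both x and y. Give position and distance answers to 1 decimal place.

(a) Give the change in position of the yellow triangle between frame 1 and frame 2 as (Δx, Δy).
(-2.6, 1.9)

The yellow triangle was at (5.0, 1.5) in frame 1 and (2.4, 3.4) in frame 2.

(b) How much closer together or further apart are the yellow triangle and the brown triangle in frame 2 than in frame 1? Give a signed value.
+3.2

Distance in frame 1: 1.8. Distance in frame 2: 5.0.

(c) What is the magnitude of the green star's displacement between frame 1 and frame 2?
3.6

The green star moved from (3.1, 4.1) to (3.1, 0.5), a distance of √(0.0² + 3.6²) ≈ 3.6.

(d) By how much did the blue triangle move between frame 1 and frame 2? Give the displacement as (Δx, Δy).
(-2.7, -0.1)

The blue triangle was at (9.2, 4.3) in frame 1 and (6.5, 4.2) in frame 2.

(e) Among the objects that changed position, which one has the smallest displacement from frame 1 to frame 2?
the cyan hexagon

(moved 0.5)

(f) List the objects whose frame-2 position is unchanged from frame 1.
the cyan cross, the brown triangle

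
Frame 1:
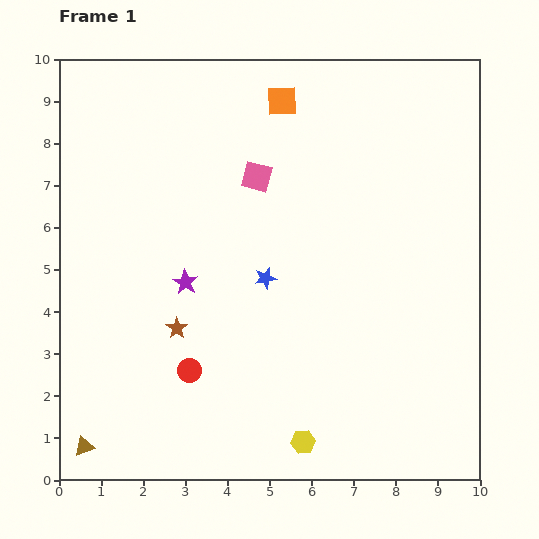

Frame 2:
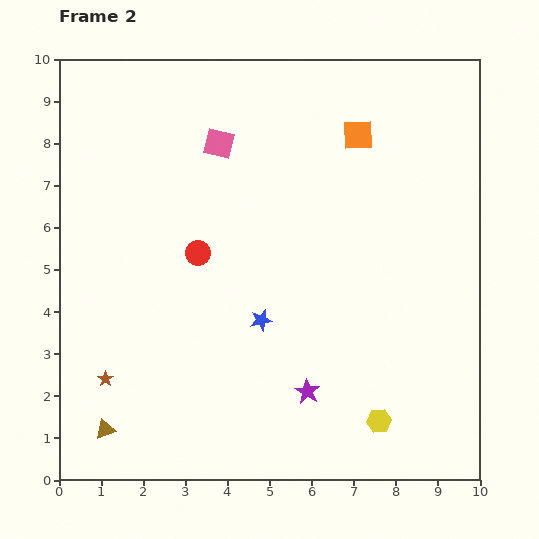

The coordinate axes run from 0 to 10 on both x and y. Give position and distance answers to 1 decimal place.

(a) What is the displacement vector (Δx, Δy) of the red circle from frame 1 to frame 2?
(0.2, 2.8)

The red circle was at (3.1, 2.6) in frame 1 and (3.3, 5.4) in frame 2.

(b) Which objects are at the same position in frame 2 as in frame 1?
none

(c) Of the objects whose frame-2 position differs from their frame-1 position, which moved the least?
the brown triangle

(moved 0.6)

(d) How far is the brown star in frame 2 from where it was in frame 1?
2.1

The brown star moved from (2.8, 3.6) to (1.1, 2.4), a distance of √(1.7² + 1.2²) ≈ 2.1.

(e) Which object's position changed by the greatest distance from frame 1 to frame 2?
the purple star

(moved 3.9; next 2.8)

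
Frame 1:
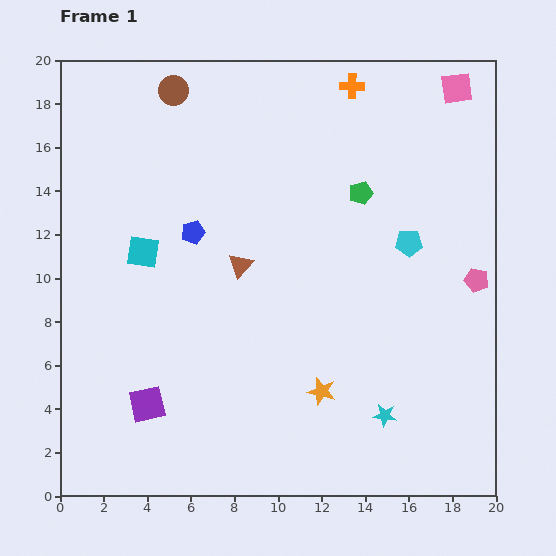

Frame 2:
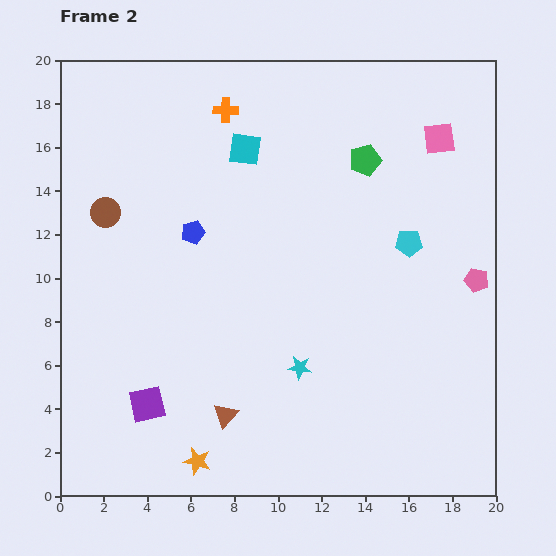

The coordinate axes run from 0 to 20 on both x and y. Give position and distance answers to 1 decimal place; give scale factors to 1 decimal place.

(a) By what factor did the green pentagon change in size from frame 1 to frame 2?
1.4×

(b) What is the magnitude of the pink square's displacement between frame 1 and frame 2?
2.4

The pink square moved from (18.2, 18.7) to (17.4, 16.4), a distance of √(0.8² + 2.3²) ≈ 2.4.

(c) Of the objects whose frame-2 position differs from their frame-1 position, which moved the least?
the green pentagon

(moved 1.5)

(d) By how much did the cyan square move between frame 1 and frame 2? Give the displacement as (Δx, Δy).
(4.7, 4.7)

The cyan square was at (3.8, 11.2) in frame 1 and (8.5, 15.9) in frame 2.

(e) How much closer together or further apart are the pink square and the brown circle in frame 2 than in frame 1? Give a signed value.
+2.7

Distance in frame 1: 13.0. Distance in frame 2: 15.7.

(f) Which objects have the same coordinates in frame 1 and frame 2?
the blue pentagon, the pink pentagon, the purple square, the cyan pentagon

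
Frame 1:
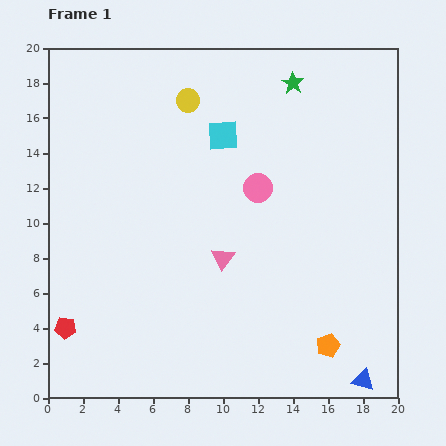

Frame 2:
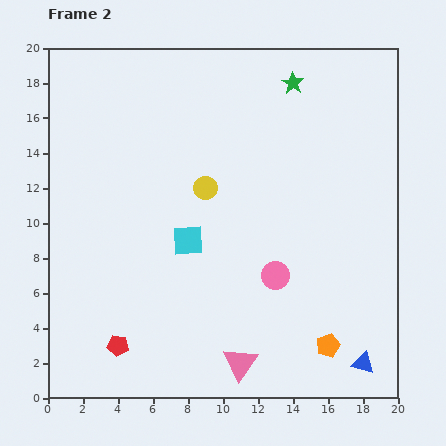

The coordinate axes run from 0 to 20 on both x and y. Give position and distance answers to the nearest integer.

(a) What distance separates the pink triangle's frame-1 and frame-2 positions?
6

The pink triangle moved from (10, 8) to (11, 2), a distance of √(1² + 6²) ≈ 6.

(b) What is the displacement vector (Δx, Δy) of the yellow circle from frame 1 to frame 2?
(1, -5)

The yellow circle was at (8, 17) in frame 1 and (9, 12) in frame 2.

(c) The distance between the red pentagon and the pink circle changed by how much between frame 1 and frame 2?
-4

Distance in frame 1: 14. Distance in frame 2: 10.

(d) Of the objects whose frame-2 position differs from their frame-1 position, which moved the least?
the blue triangle

(moved 1)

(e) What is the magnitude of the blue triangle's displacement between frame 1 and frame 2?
1

The blue triangle moved from (18, 1) to (18, 2), a distance of √(0² + 1²) ≈ 1.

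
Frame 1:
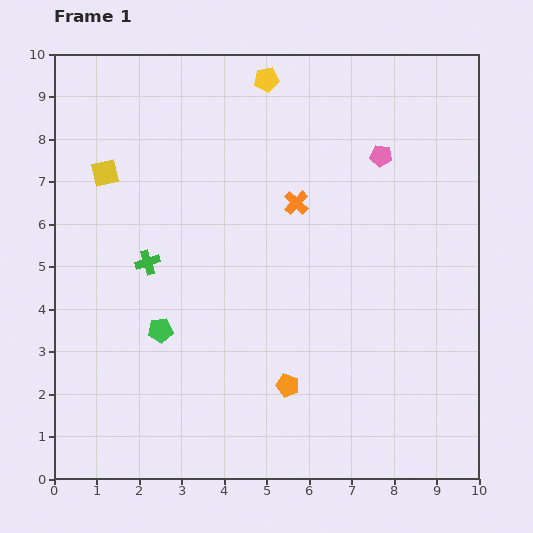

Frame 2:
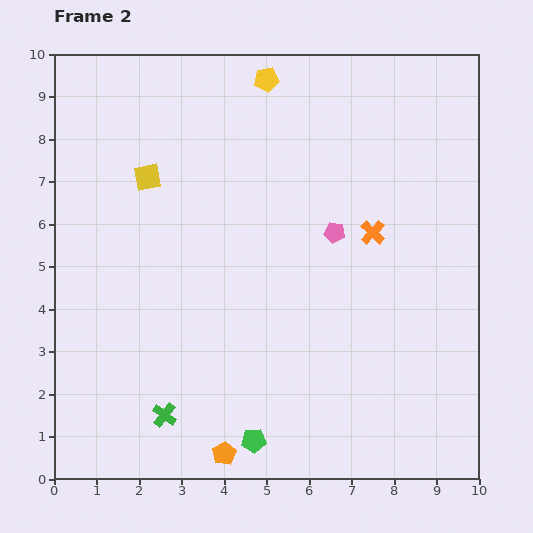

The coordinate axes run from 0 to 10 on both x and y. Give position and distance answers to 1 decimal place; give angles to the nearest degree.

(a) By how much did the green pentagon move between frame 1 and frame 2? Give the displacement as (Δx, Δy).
(2.2, -2.6)

The green pentagon was at (2.5, 3.5) in frame 1 and (4.7, 0.9) in frame 2.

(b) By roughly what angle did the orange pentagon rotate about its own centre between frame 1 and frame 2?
24° clockwise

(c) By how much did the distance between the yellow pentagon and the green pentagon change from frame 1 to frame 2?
+2.1

Distance in frame 1: 6.4. Distance in frame 2: 8.5.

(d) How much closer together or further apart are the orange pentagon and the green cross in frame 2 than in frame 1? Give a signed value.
-2.7

Distance in frame 1: 4.4. Distance in frame 2: 1.7.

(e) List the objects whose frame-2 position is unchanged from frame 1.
the yellow pentagon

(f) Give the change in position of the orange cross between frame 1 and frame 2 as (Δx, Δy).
(1.8, -0.7)

The orange cross was at (5.7, 6.5) in frame 1 and (7.5, 5.8) in frame 2.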